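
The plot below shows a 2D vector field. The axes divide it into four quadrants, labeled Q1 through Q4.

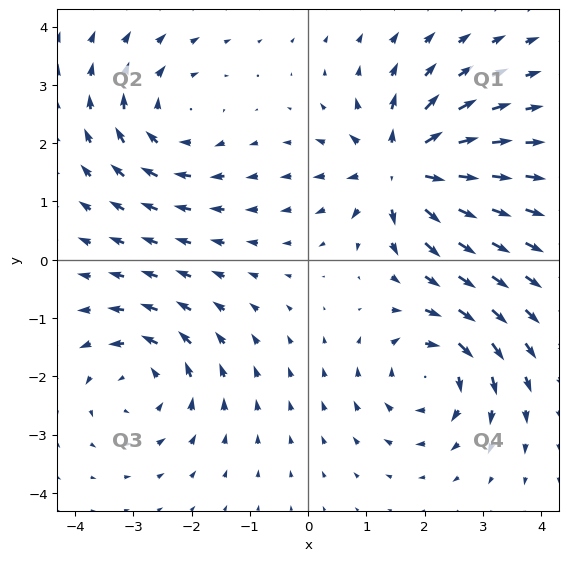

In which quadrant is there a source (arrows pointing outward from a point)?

Q1

The source sits at approximately (1.6, 1.6), which lies in quadrant Q1. The divergence there is about +7, positive as expected for a source.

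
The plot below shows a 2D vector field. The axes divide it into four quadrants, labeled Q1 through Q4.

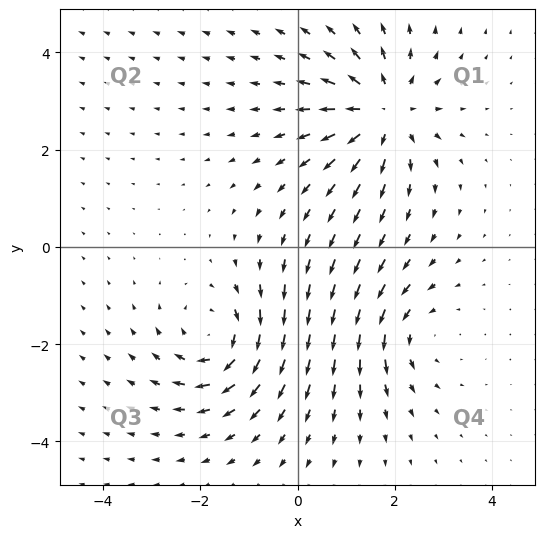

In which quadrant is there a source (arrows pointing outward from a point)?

Q1

The source sits at approximately (1.8, 2.8), which lies in quadrant Q1. The divergence there is about +5, positive as expected for a source.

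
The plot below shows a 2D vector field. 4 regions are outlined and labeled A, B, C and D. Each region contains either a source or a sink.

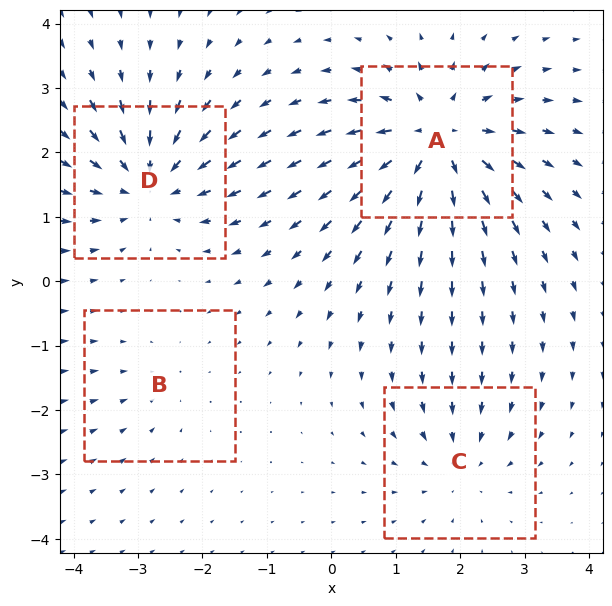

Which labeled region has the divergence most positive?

Divergence at each region's feature centre — A: about +7, B: about -2, C: about -3, D: about -5. Region A is most positive.

A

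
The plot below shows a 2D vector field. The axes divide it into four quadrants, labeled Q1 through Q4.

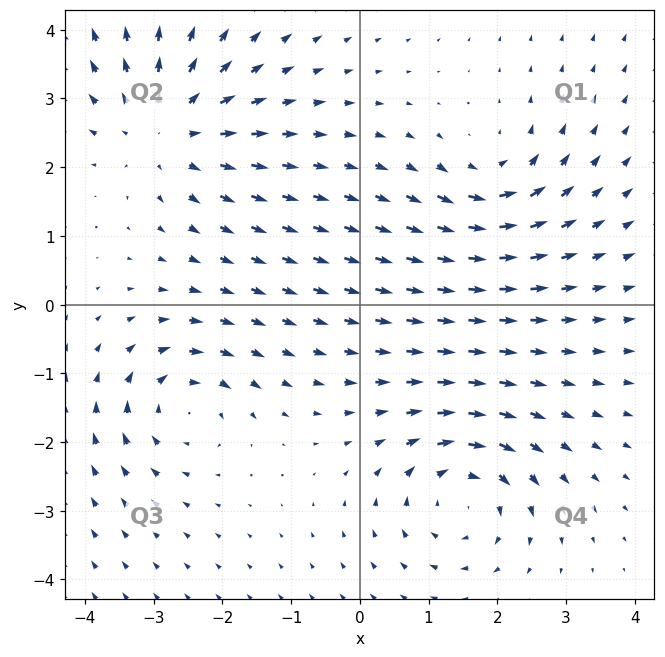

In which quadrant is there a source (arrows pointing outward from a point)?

The source sits at approximately (-2.8, 2.6), which lies in quadrant Q2. The divergence there is about +4, positive as expected for a source.

Q2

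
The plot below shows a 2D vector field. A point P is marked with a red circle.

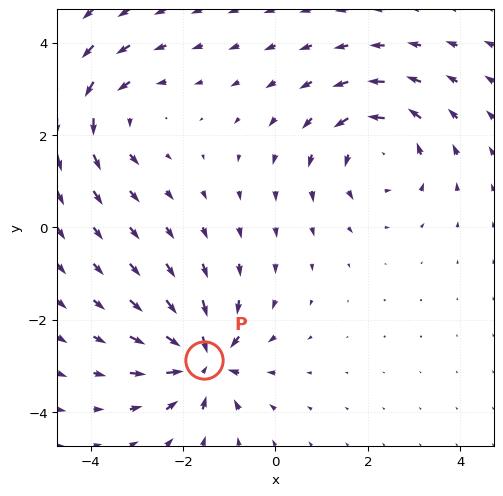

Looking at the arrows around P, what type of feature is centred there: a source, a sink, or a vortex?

At P (-1.6, -2.9) the arrows converge inward. Divergence about -7, curl ≈0 — negative divergence with near-zero curl is a sink.

sink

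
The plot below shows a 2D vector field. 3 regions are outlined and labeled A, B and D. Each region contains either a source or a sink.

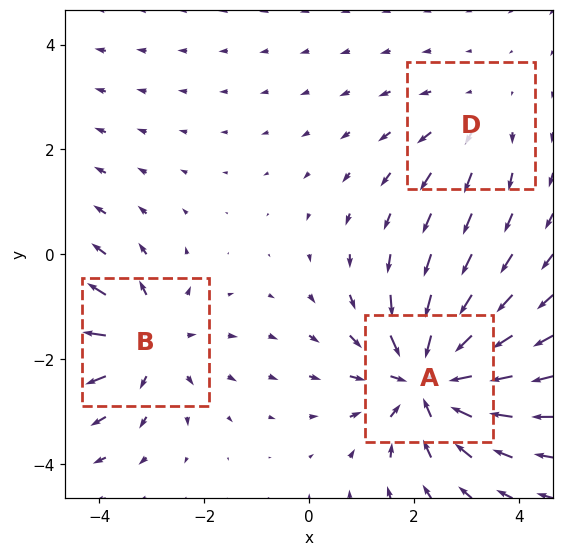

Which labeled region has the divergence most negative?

A

Divergence at each region's feature centre — A: about -5, B: about +3, D: about +2. Region A is most negative.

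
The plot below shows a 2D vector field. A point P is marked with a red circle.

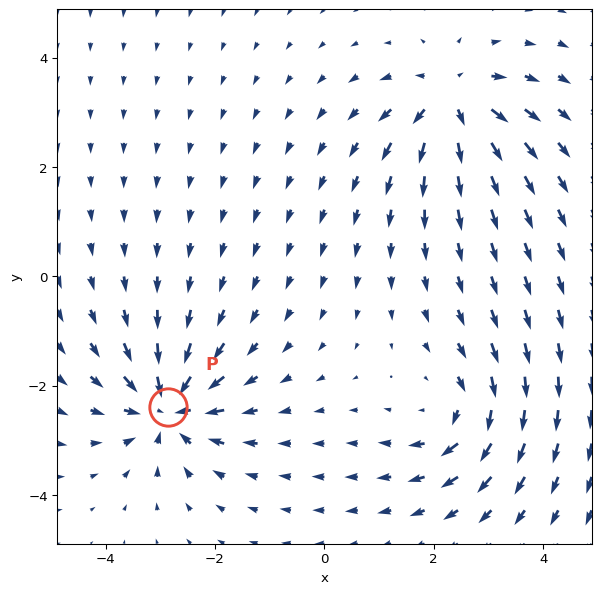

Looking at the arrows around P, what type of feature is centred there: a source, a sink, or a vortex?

sink

At P (-2.9, -2.4) the arrows converge inward. Divergence about -5, curl ≈0 — negative divergence with near-zero curl is a sink.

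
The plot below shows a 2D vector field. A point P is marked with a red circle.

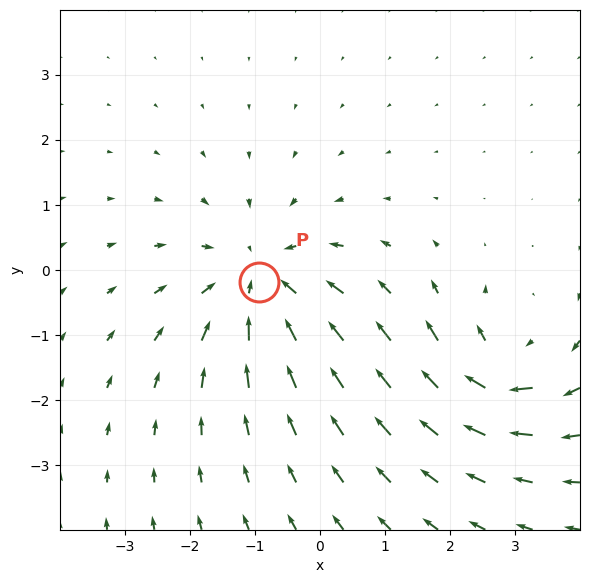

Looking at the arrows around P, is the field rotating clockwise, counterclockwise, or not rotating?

not rotating

Near P at (-0.9, -0.2) the arrows show no circulation. The curl there is ≈0.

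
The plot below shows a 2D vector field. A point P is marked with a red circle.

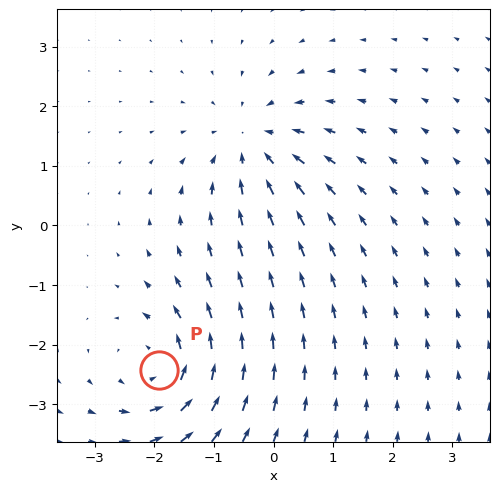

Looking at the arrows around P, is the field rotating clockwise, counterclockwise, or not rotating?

counterclockwise

Near P at (-1.9, -2.4) the arrows circulate counterclockwise. The curl (z-component) there is about +5; positive curl means counterclockwise rotation.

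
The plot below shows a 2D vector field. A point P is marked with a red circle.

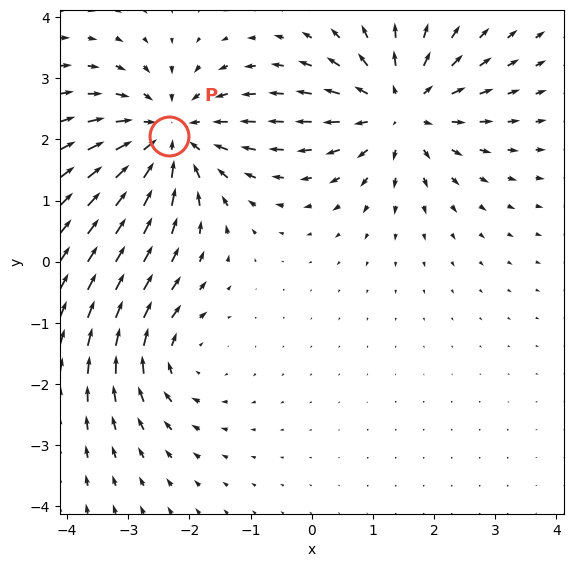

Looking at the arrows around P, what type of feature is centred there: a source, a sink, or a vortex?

At P (-2.3, 2.0) the arrows converge inward. Divergence about -5, curl ≈0 — negative divergence with near-zero curl is a sink.

sink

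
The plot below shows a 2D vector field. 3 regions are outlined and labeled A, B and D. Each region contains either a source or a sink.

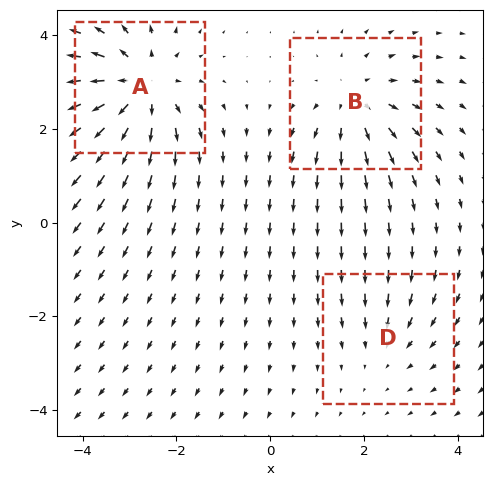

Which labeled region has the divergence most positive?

A

Divergence at each region's feature centre — A: about +5, B: about +3, D: about -2. Region A is most positive.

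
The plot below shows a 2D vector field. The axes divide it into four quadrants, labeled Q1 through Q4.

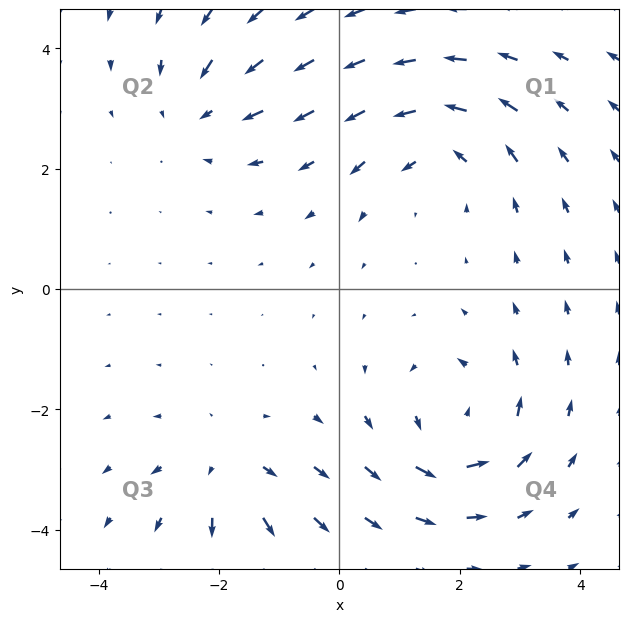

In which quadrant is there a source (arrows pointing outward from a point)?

Q3

The source sits at approximately (-1.9, -3.0), which lies in quadrant Q3. The divergence there is about +3, positive as expected for a source.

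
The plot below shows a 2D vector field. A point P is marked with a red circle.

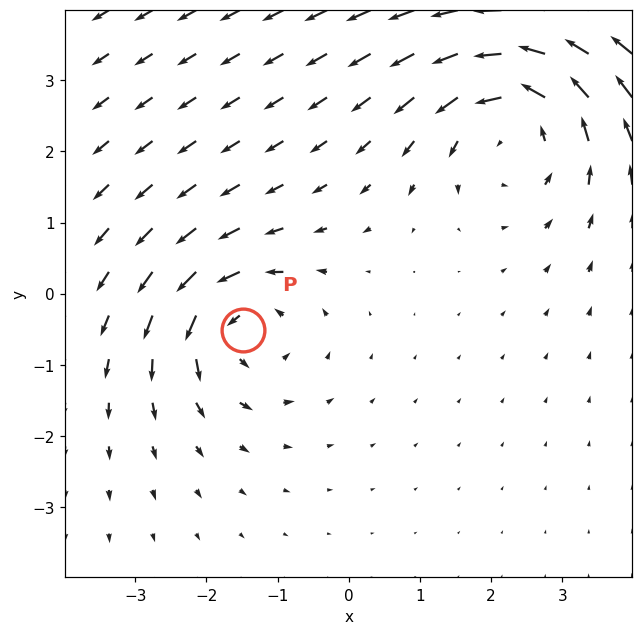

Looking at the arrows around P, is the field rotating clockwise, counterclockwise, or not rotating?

Near P at (-1.5, -0.5) the arrows circulate counterclockwise. The curl (z-component) there is about +4; positive curl means counterclockwise rotation.

counterclockwise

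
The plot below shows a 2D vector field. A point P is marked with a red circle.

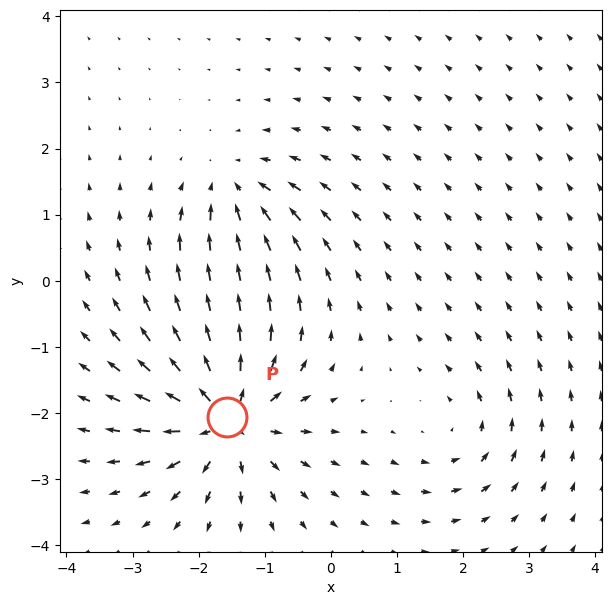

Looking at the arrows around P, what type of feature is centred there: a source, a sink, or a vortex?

source

At P (-1.6, -2.1) the arrows spread outward. Divergence about +6, curl ≈0 — positive divergence with near-zero curl is a source.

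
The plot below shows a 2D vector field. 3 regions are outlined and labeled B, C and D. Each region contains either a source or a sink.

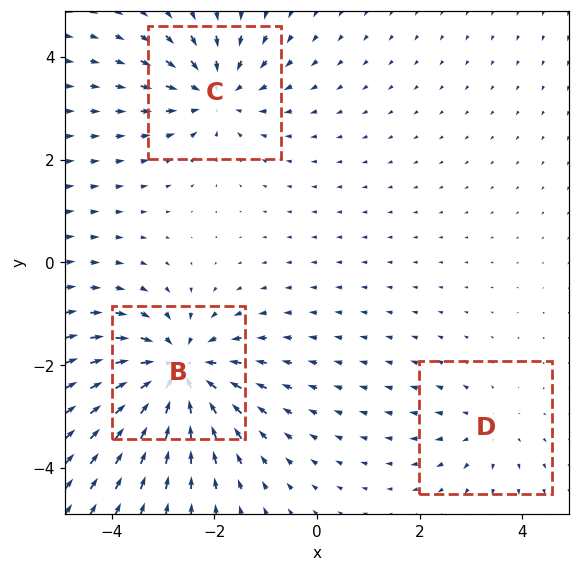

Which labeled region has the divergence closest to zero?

D

Divergence at each region's feature centre — B: about -5, C: about -3, D: about +2. Region D is closest to zero.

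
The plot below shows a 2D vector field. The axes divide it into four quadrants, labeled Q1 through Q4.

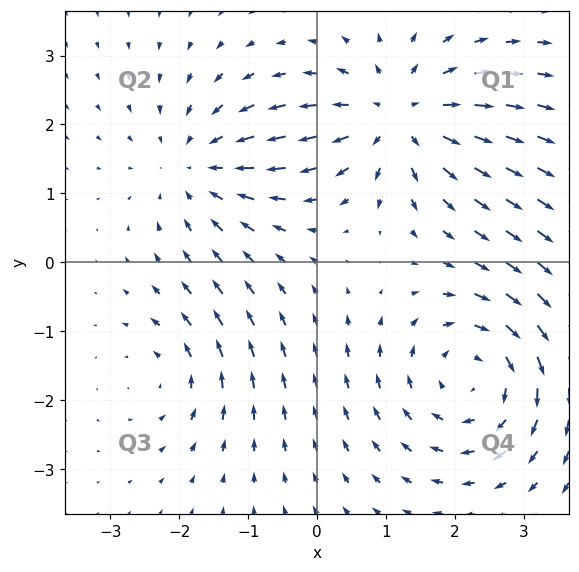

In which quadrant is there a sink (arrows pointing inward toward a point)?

The sink sits at approximately (-1.7, 1.4), which lies in quadrant Q2. The divergence there is about -3, negative as expected for a sink.

Q2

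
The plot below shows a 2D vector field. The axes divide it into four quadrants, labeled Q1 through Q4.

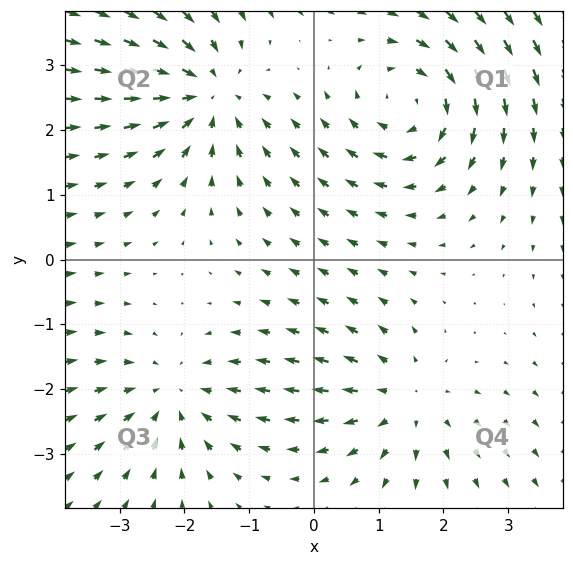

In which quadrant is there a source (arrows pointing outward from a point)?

Q4

The source sits at approximately (1.4, -2.2), which lies in quadrant Q4. The divergence there is about +3, positive as expected for a source.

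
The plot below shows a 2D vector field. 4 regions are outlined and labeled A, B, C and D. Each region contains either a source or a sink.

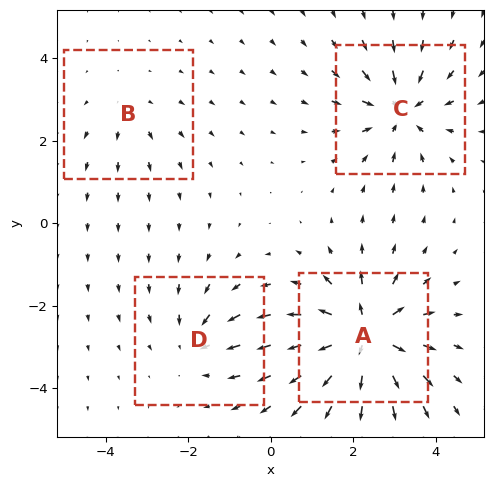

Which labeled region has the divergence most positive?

A

Divergence at each region's feature centre — A: about +7, B: about +2, C: about -5, D: about -3. Region A is most positive.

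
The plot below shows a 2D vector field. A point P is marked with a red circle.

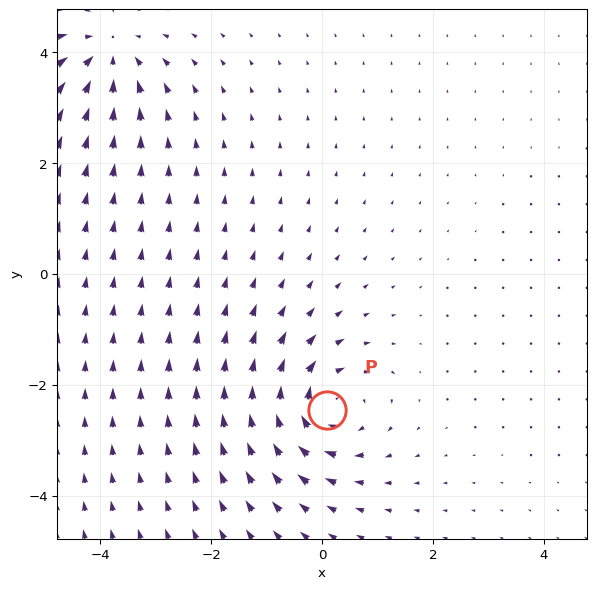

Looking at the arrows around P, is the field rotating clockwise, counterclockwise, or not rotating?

clockwise

Near P at (0.1, -2.5) the arrows circulate clockwise. The curl (z-component) there is about -6; negative curl means clockwise rotation.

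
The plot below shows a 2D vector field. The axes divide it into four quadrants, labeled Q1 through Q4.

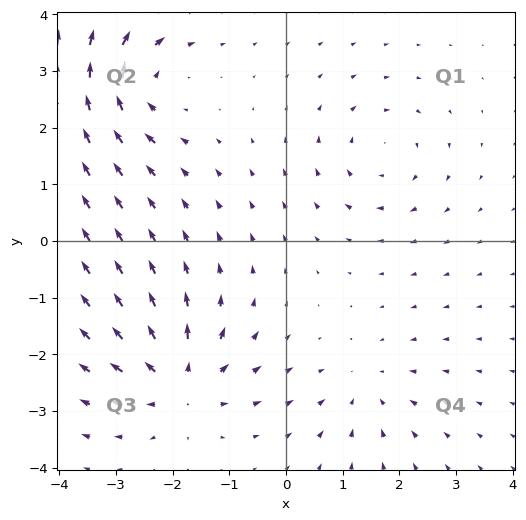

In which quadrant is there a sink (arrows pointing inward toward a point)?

The sink sits at approximately (1.4, -2.6), which lies in quadrant Q4. The divergence there is about -3, negative as expected for a sink.

Q4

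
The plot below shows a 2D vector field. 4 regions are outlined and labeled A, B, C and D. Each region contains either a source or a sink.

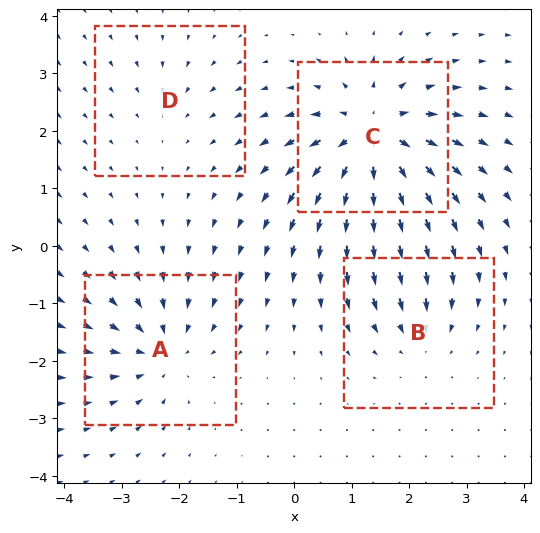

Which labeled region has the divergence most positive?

Divergence at each region's feature centre — A: about -5, B: about -4, C: about +8, D: about -2. Region C is most positive.

C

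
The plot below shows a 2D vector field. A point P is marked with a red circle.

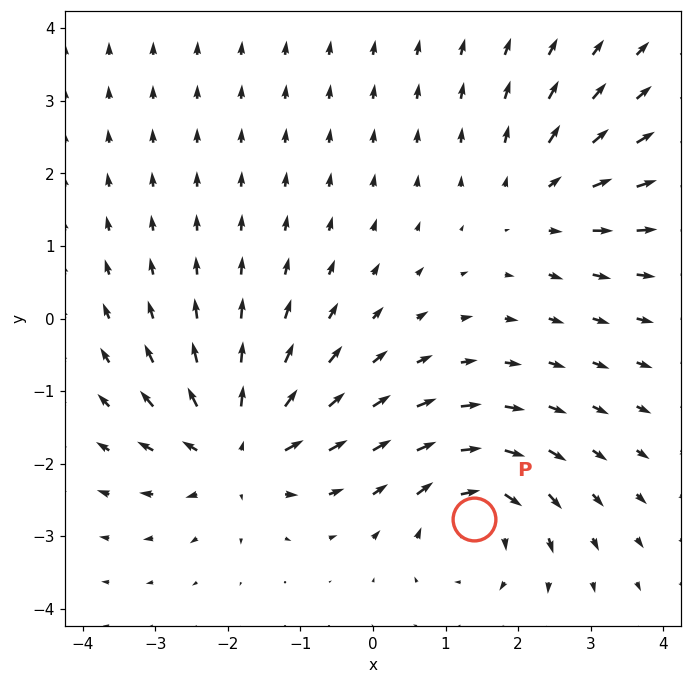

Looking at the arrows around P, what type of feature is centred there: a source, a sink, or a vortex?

vortex

At P (1.4, -2.8) the arrows circulate clockwise. Divergence ≈0, curl about -4 — near-zero divergence with nonzero curl is a vortex.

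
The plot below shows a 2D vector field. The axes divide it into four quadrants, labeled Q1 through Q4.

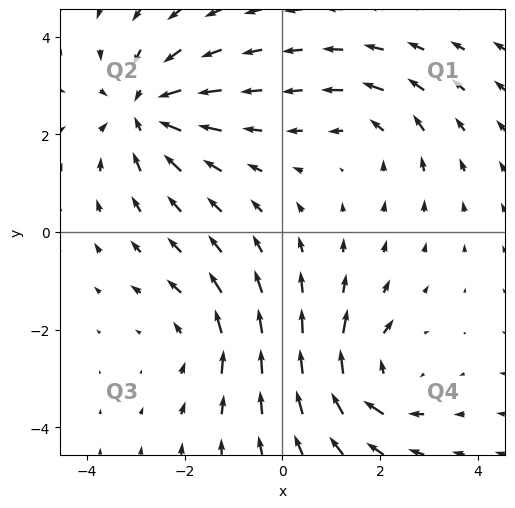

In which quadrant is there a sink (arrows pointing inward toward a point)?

Q2

The sink sits at approximately (-2.8, 2.5), which lies in quadrant Q2. The divergence there is about -5, negative as expected for a sink.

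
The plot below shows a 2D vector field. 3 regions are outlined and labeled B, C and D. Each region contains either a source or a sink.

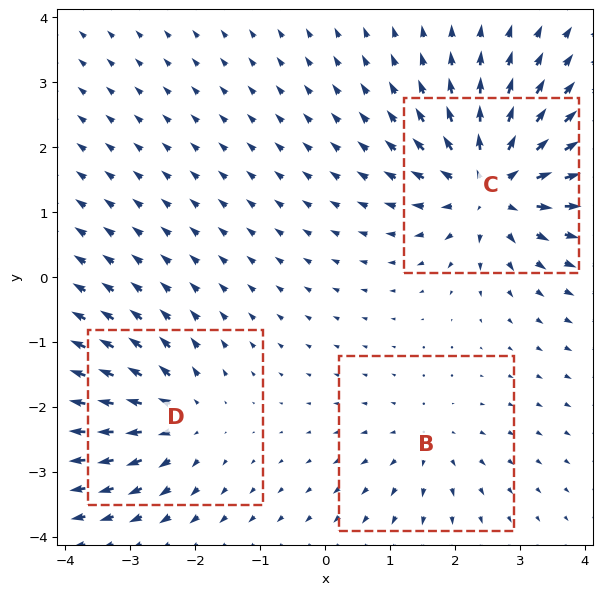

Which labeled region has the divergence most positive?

C

Divergence at each region's feature centre — B: about +3, C: about +6, D: about +4. Region C is most positive.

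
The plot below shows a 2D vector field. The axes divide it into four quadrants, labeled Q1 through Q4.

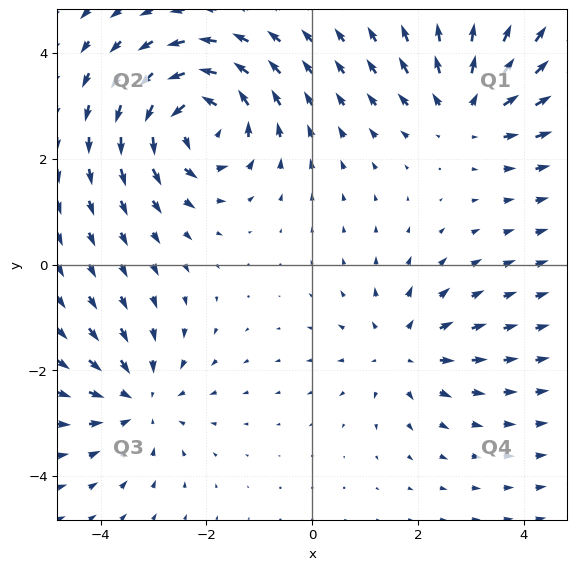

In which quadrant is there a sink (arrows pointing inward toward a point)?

Q3

The sink sits at approximately (-3.3, -2.6), which lies in quadrant Q3. The divergence there is about -3, negative as expected for a sink.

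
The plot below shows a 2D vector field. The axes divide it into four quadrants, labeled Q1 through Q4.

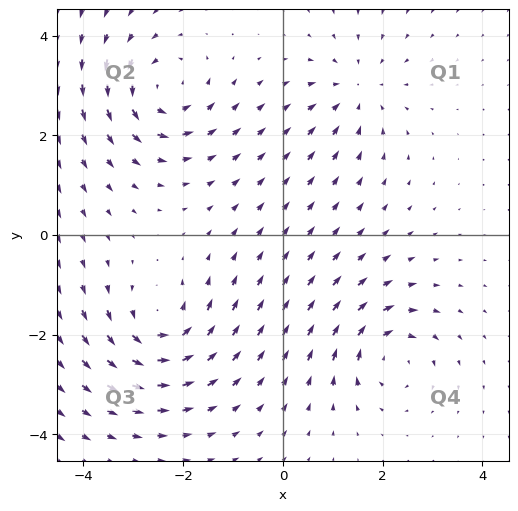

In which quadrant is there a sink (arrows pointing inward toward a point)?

Q1

The sink sits at approximately (1.5, 2.9), which lies in quadrant Q1. The divergence there is about -4, negative as expected for a sink.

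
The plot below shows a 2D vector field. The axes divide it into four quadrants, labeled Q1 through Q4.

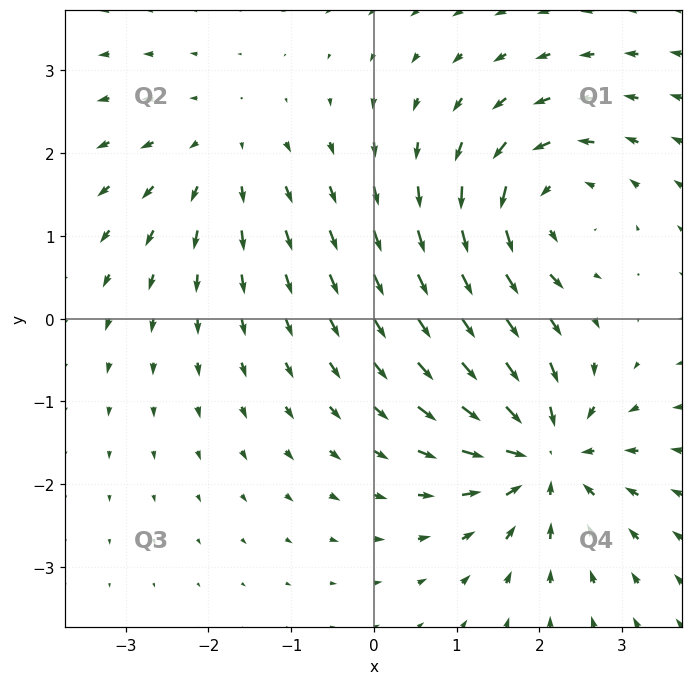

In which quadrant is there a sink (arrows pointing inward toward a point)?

The sink sits at approximately (2.1, -1.6), which lies in quadrant Q4. The divergence there is about -6, negative as expected for a sink.

Q4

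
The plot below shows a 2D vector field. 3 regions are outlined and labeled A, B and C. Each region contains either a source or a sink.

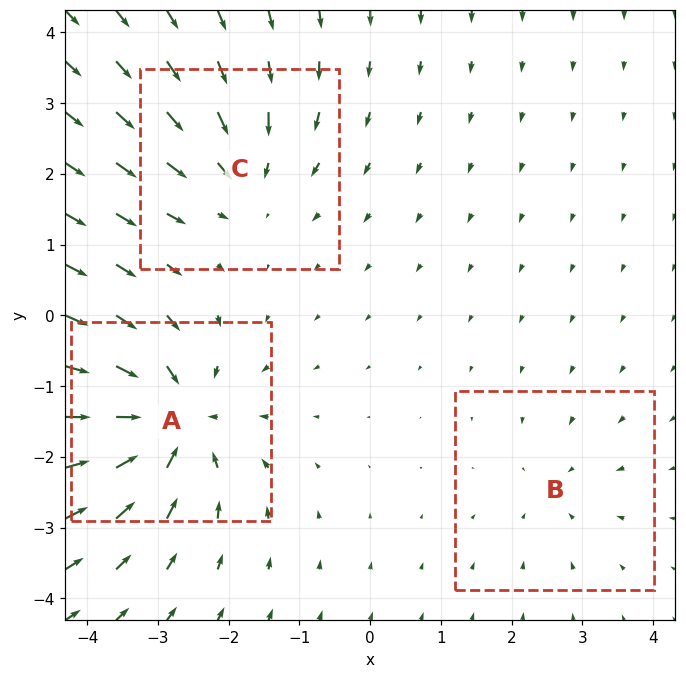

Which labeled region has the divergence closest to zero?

Divergence at each region's feature centre — A: about -6, B: about -2, C: about -3. Region B is closest to zero.

B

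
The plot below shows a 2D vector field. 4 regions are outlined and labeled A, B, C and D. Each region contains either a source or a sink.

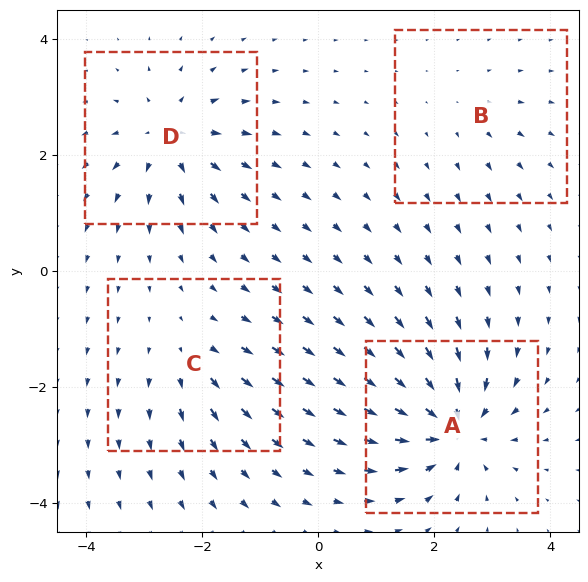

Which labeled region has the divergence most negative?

Divergence at each region's feature centre — A: about -8, B: about +2, C: about +4, D: about +6. Region A is most negative.

A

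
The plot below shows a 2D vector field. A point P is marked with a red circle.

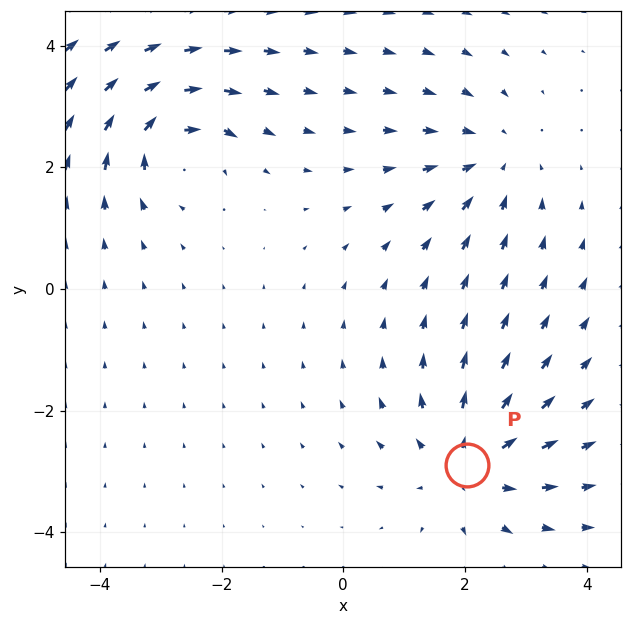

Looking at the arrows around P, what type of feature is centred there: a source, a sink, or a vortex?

source

At P (2.0, -2.9) the arrows spread outward. Divergence about +3, curl ≈0 — positive divergence with near-zero curl is a source.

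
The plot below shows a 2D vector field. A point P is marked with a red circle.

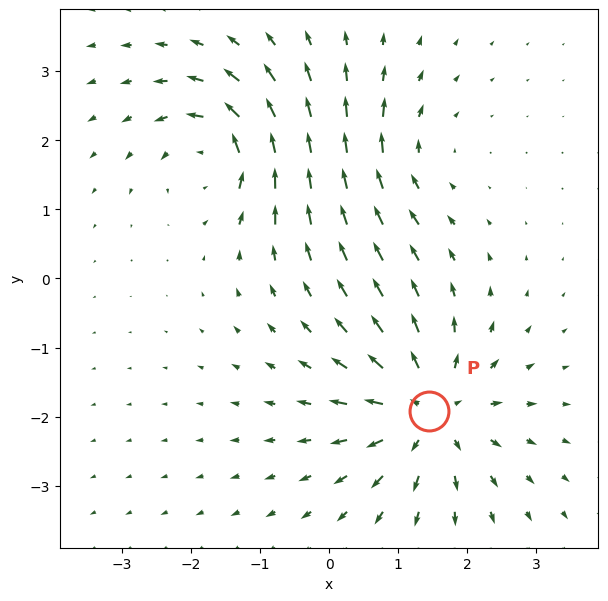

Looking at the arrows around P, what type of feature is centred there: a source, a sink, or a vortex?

source

At P (1.4, -1.9) the arrows spread outward. Divergence about +6, curl ≈0 — positive divergence with near-zero curl is a source.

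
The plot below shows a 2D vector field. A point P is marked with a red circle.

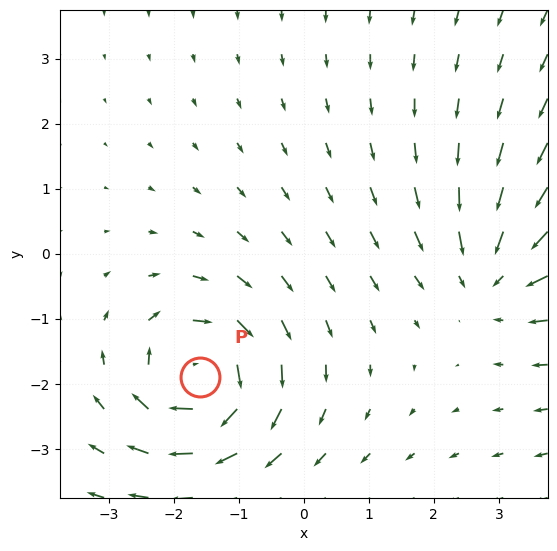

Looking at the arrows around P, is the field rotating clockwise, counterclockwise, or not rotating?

clockwise

Near P at (-1.6, -1.9) the arrows circulate clockwise. The curl (z-component) there is about -6; negative curl means clockwise rotation.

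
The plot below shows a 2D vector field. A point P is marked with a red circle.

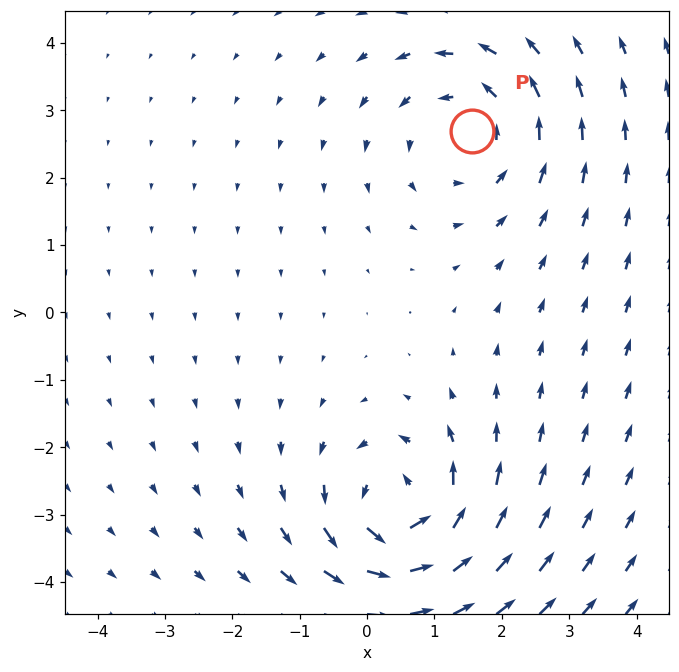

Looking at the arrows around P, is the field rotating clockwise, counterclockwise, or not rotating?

counterclockwise

Near P at (1.6, 2.7) the arrows circulate counterclockwise. The curl (z-component) there is about +3; positive curl means counterclockwise rotation.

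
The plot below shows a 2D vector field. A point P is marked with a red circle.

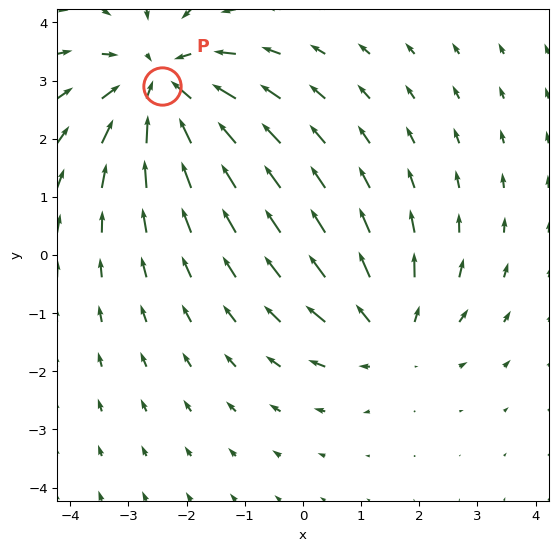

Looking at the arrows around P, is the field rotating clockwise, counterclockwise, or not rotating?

not rotating

Near P at (-2.4, 2.9) the arrows show no circulation. The curl there is ≈0.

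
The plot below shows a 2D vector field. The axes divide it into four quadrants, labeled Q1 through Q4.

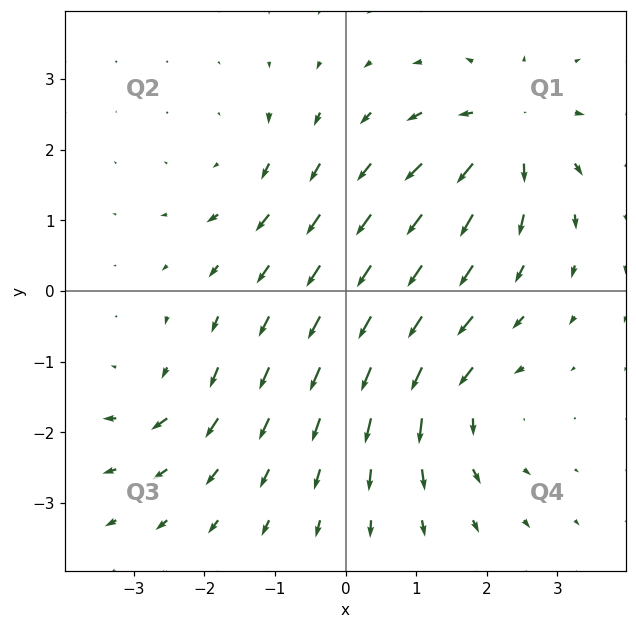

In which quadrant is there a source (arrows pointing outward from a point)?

Q1

The source sits at approximately (2.3, 2.2), which lies in quadrant Q1. The divergence there is about +6, positive as expected for a source.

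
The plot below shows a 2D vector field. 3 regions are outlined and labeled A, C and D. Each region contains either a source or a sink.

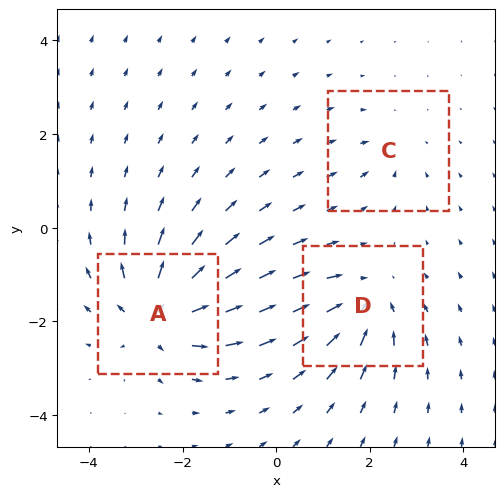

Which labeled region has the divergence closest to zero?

Divergence at each region's feature centre — A: about +5, C: about -2, D: about -4. Region C is closest to zero.

C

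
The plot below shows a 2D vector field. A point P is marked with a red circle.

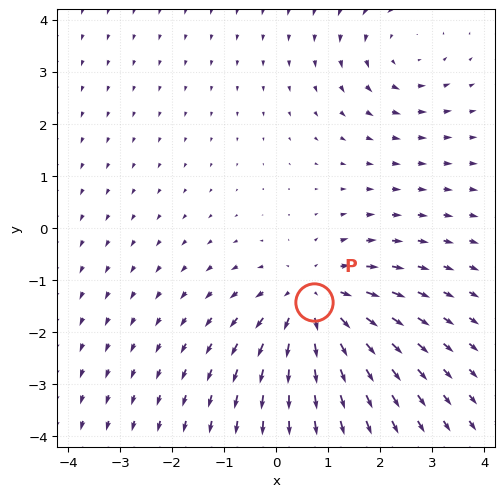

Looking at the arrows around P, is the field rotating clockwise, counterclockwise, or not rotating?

not rotating

Near P at (0.7, -1.4) the arrows show no circulation. The curl there is ≈0.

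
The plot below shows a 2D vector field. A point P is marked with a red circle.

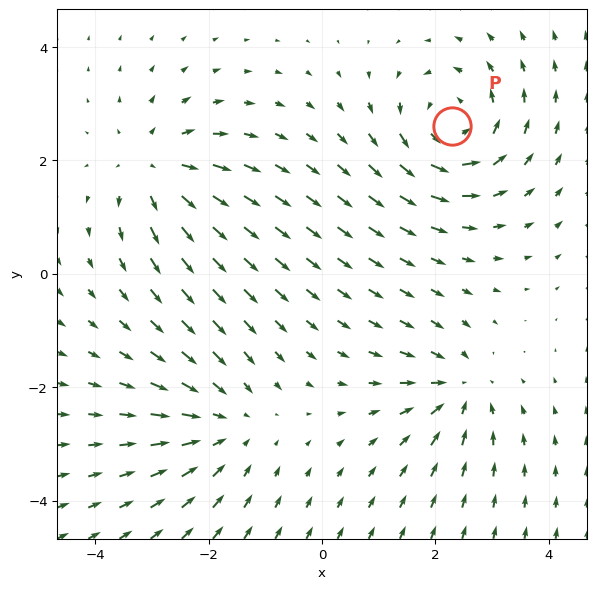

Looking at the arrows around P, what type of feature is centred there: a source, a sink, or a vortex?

vortex

At P (2.3, 2.6) the arrows circulate counterclockwise. Divergence ≈0, curl about +5 — near-zero divergence with nonzero curl is a vortex.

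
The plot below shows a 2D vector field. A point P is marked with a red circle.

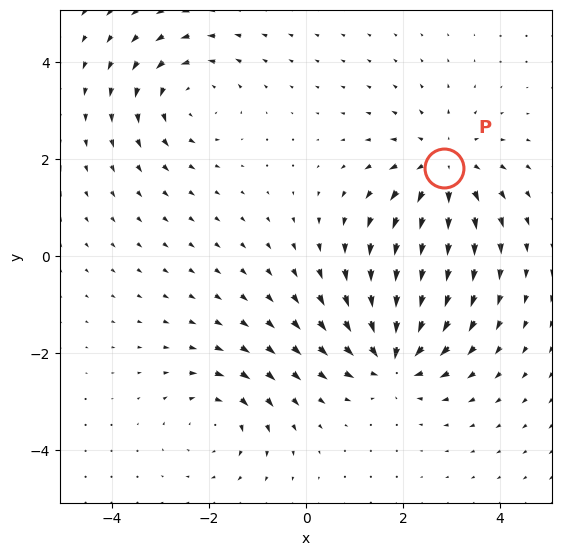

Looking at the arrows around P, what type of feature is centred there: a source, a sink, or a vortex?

source

At P (2.8, 1.8) the arrows spread outward. Divergence about +4, curl ≈0 — positive divergence with near-zero curl is a source.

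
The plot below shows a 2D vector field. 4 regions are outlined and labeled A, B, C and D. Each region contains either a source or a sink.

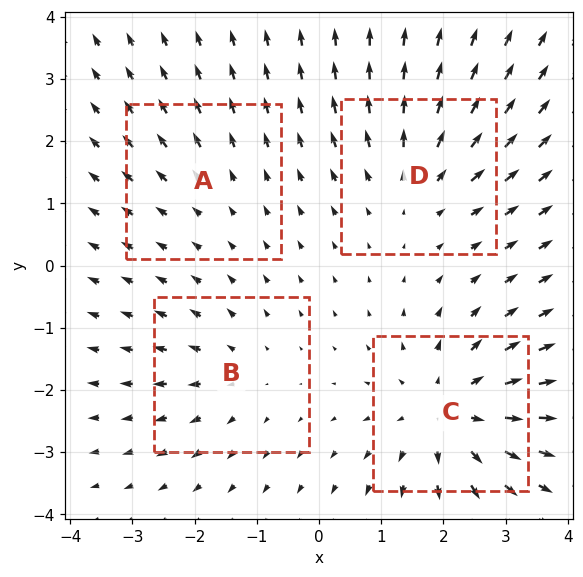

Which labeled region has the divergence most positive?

Divergence at each region's feature centre — A: about +2, B: about +3, C: about +6, D: about +4. Region C is most positive.

C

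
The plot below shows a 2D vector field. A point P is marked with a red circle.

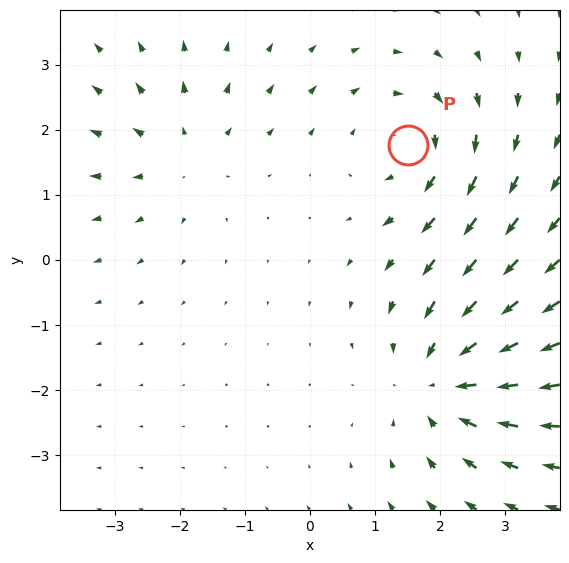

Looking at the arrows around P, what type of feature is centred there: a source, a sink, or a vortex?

vortex

At P (1.5, 1.8) the arrows circulate clockwise. Divergence ≈0, curl about -3 — near-zero divergence with nonzero curl is a vortex.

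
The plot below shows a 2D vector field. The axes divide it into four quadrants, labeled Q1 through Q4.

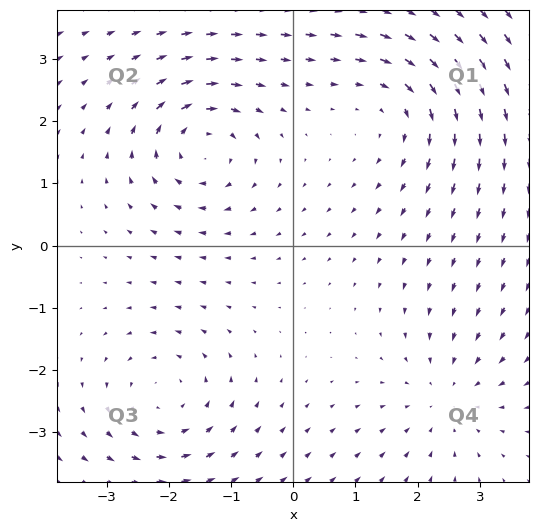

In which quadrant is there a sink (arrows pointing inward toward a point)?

Q4

The sink sits at approximately (2.5, -2.4), which lies in quadrant Q4. The divergence there is about -3, negative as expected for a sink.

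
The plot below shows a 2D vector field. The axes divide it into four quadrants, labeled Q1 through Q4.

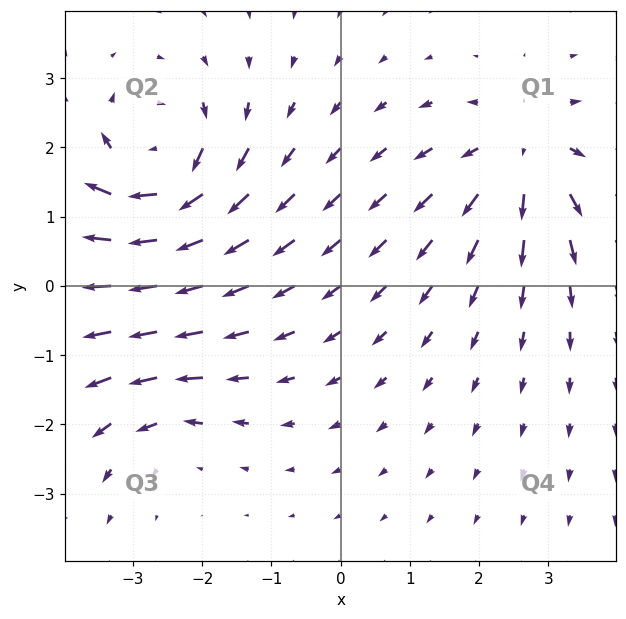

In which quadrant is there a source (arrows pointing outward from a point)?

The source sits at approximately (2.7, 1.9), which lies in quadrant Q1. The divergence there is about +4, positive as expected for a source.

Q1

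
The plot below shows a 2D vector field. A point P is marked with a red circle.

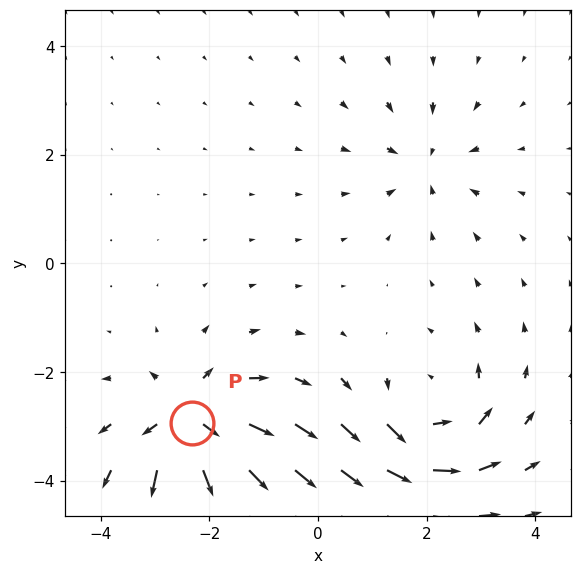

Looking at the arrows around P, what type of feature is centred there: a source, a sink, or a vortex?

At P (-2.3, -2.9) the arrows spread outward. Divergence about +6, curl ≈0 — positive divergence with near-zero curl is a source.

source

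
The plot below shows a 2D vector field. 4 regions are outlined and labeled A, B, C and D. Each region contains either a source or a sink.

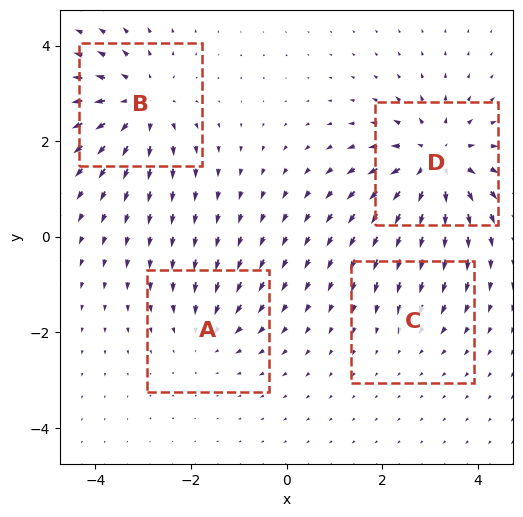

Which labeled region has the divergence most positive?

Divergence at each region's feature centre — A: about -3, B: about +5, C: about -2, D: about +6. Region D is most positive.

D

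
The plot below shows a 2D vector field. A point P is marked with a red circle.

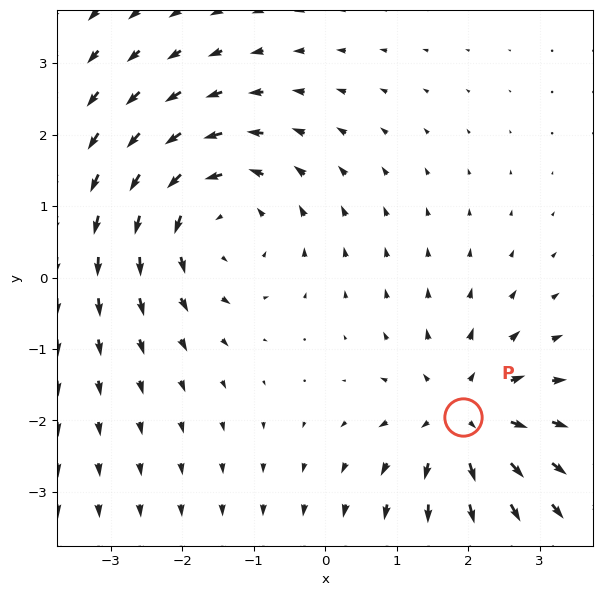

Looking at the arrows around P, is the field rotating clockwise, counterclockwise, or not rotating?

Near P at (1.9, -1.9) the arrows show no circulation. The curl there is ≈0.

not rotating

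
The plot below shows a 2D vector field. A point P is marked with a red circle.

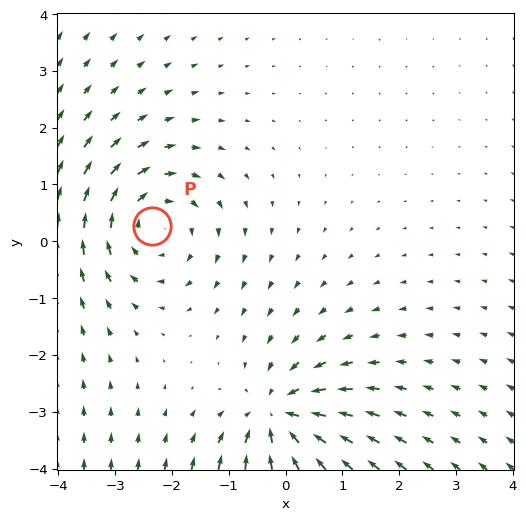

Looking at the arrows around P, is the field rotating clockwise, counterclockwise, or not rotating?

Near P at (-2.4, 0.3) the arrows circulate clockwise. The curl (z-component) there is about -4; negative curl means clockwise rotation.

clockwise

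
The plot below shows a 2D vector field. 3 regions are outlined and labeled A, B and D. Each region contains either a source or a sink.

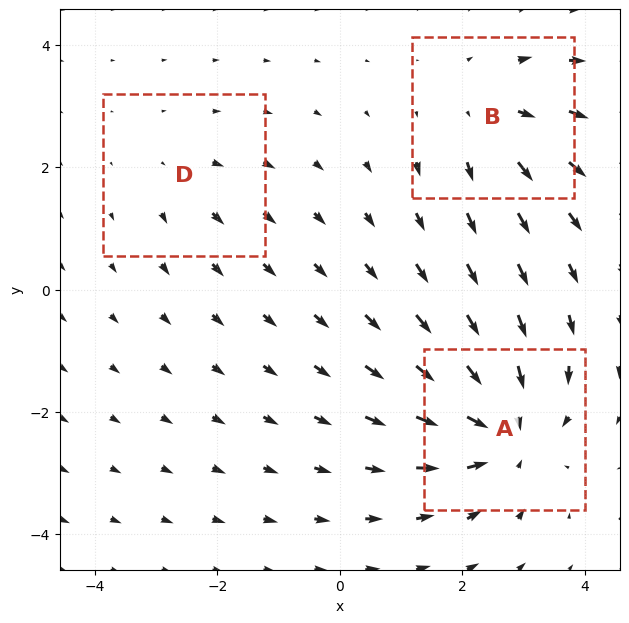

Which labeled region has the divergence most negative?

A

Divergence at each region's feature centre — A: about -5, B: about +3, D: about +2. Region A is most negative.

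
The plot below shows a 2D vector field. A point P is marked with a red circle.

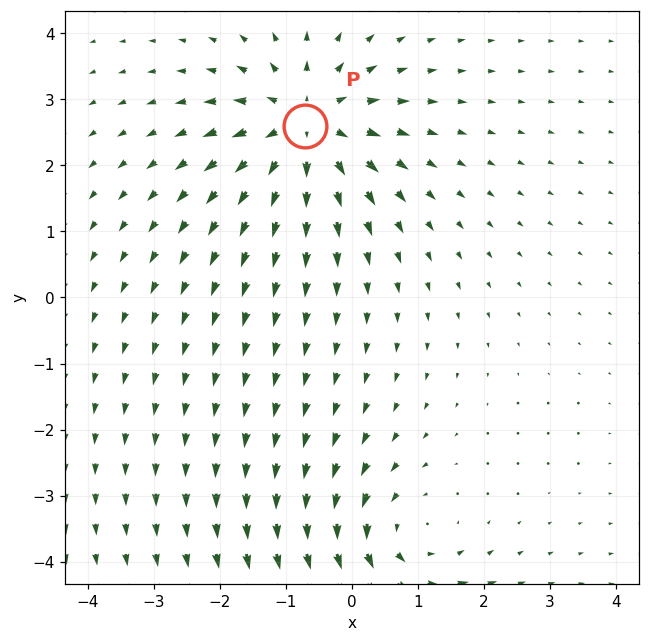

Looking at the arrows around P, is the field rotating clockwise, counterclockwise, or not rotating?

not rotating

Near P at (-0.7, 2.6) the arrows show no circulation. The curl there is ≈0.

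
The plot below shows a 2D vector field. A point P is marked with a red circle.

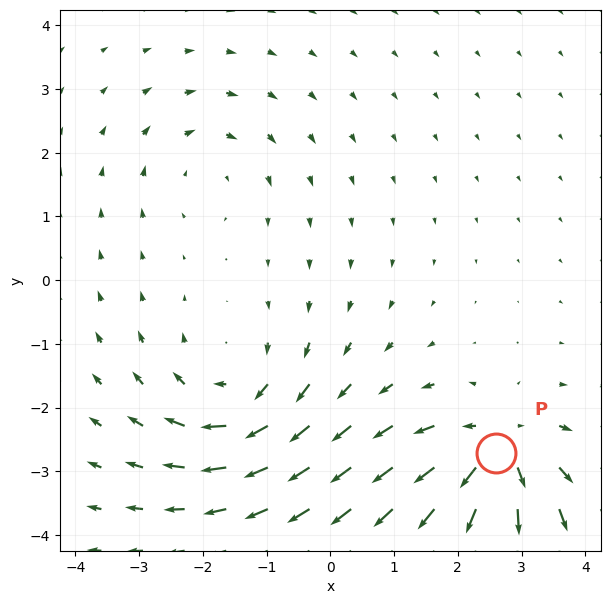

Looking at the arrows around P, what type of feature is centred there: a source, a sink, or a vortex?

source

At P (2.6, -2.7) the arrows spread outward. Divergence about +6, curl ≈0 — positive divergence with near-zero curl is a source.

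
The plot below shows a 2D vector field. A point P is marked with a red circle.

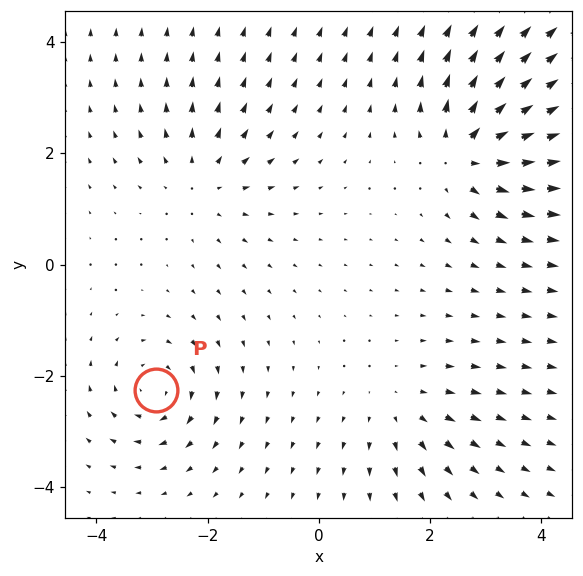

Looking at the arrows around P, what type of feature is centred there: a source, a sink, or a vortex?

At P (-2.9, -2.3) the arrows circulate clockwise. Divergence ≈0, curl about -5 — near-zero divergence with nonzero curl is a vortex.

vortex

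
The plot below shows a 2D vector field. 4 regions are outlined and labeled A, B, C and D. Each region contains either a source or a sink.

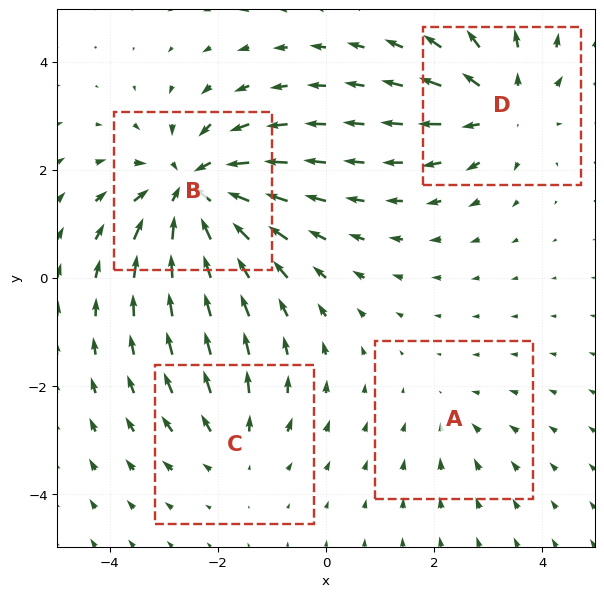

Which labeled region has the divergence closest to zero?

A

Divergence at each region's feature centre — A: about -2, B: about -7, C: about +3, D: about +5. Region A is closest to zero.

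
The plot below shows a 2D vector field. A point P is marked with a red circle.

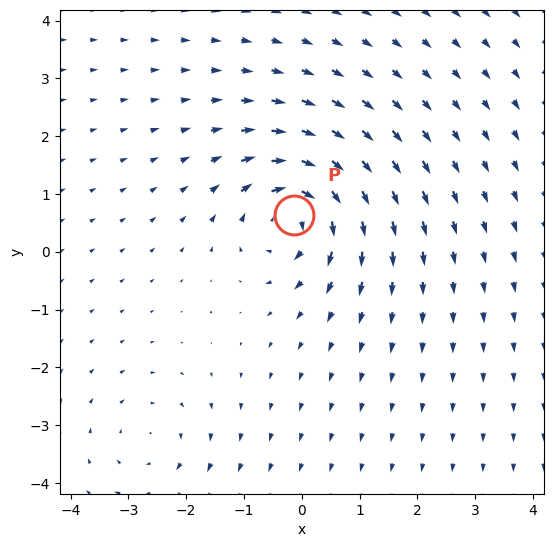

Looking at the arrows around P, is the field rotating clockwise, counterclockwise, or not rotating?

Near P at (-0.1, 0.6) the arrows circulate clockwise. The curl (z-component) there is about -6; negative curl means clockwise rotation.

clockwise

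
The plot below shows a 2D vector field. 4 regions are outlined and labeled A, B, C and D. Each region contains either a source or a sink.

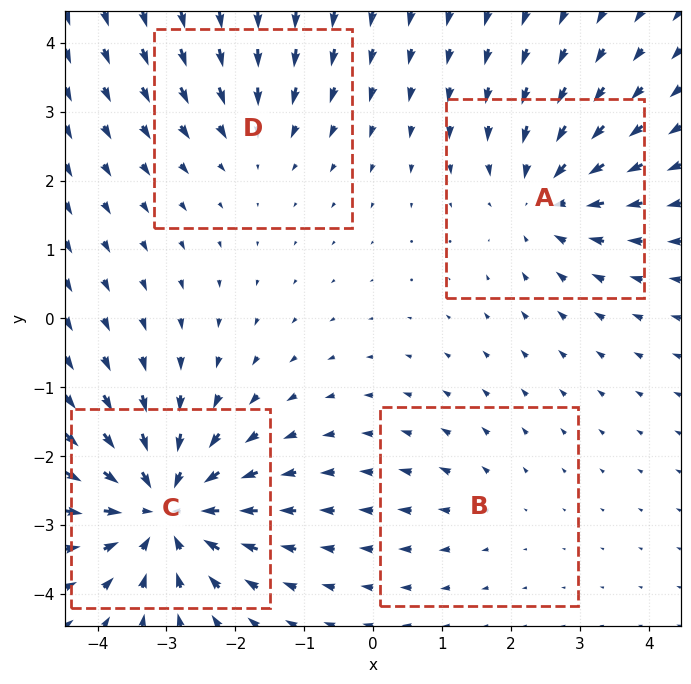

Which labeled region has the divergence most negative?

C

Divergence at each region's feature centre — A: about -5, B: about +2, C: about -7, D: about -3. Region C is most negative.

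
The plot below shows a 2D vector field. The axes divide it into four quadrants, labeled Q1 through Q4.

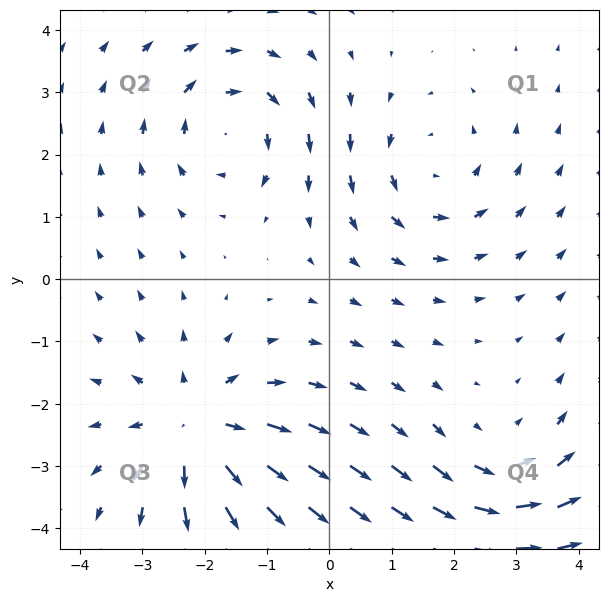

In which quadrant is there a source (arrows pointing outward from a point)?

Q3

The source sits at approximately (-2.1, -2.4), which lies in quadrant Q3. The divergence there is about +5, positive as expected for a source.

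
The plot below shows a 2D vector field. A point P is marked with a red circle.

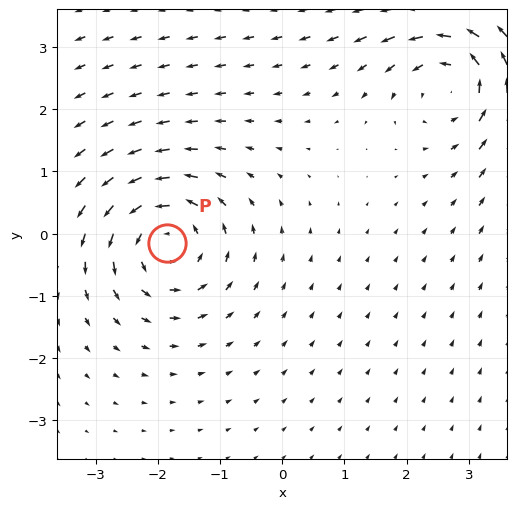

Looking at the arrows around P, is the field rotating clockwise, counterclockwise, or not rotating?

counterclockwise

Near P at (-1.9, -0.1) the arrows circulate counterclockwise. The curl (z-component) there is about +5; positive curl means counterclockwise rotation.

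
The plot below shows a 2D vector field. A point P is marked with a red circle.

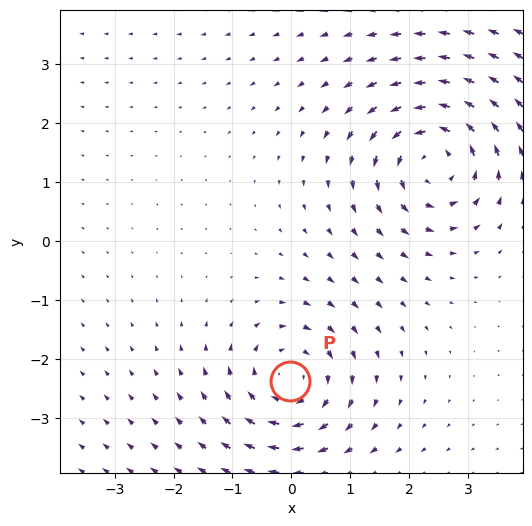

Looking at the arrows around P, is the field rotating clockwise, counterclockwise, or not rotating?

Near P at (-0.0, -2.4) the arrows circulate clockwise. The curl (z-component) there is about -4; negative curl means clockwise rotation.

clockwise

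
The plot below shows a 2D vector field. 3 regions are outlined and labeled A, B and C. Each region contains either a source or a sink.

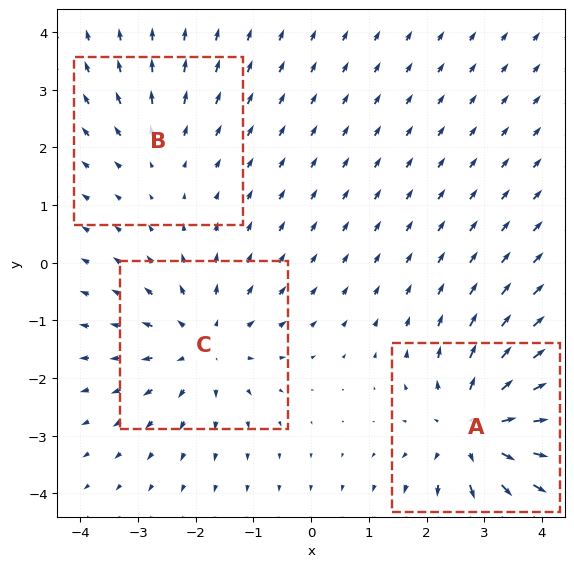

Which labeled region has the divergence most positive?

A

Divergence at each region's feature centre — A: about +4, B: about +2, C: about +3. Region A is most positive.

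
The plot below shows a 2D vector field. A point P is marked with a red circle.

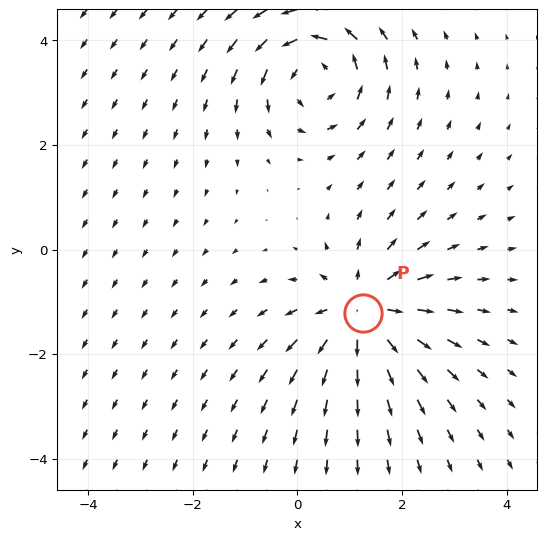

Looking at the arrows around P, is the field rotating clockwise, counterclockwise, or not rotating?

Near P at (1.3, -1.2) the arrows show no circulation. The curl there is ≈0.

not rotating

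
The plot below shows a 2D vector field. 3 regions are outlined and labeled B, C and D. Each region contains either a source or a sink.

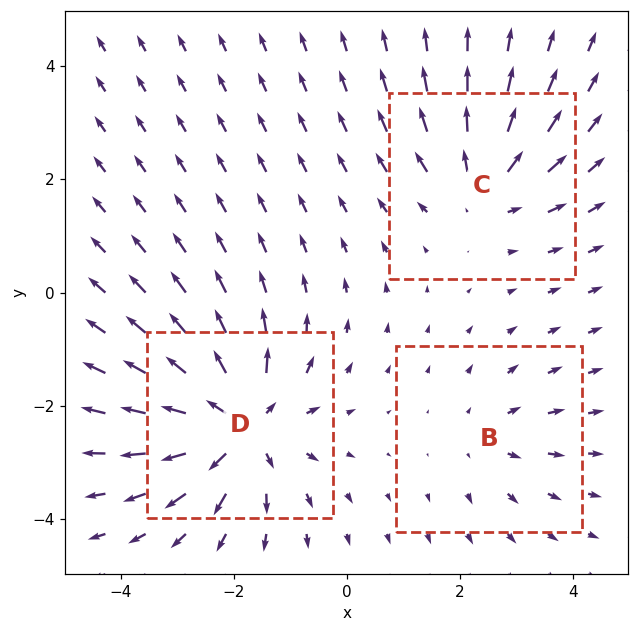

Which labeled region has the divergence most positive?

Divergence at each region's feature centre — B: about +2, C: about +3, D: about +5. Region D is most positive.

D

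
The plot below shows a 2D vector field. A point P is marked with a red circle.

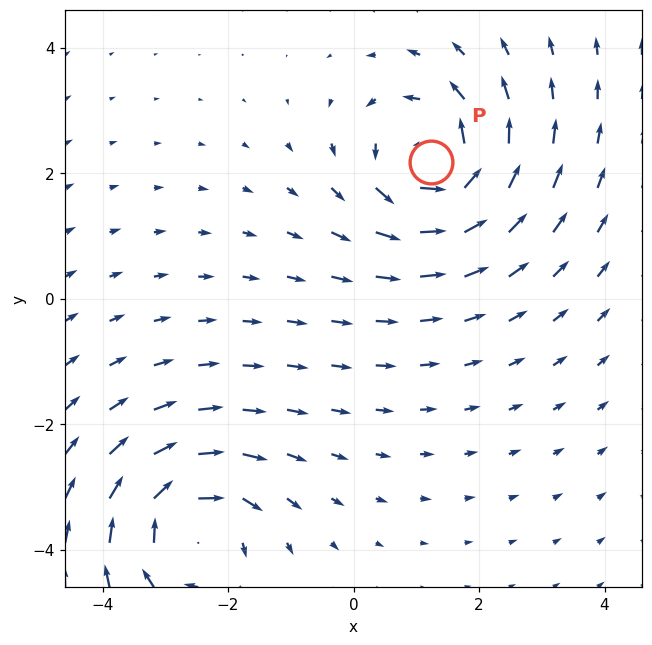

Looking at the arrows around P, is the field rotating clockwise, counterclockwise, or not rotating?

counterclockwise

Near P at (1.2, 2.2) the arrows circulate counterclockwise. The curl (z-component) there is about +6; positive curl means counterclockwise rotation.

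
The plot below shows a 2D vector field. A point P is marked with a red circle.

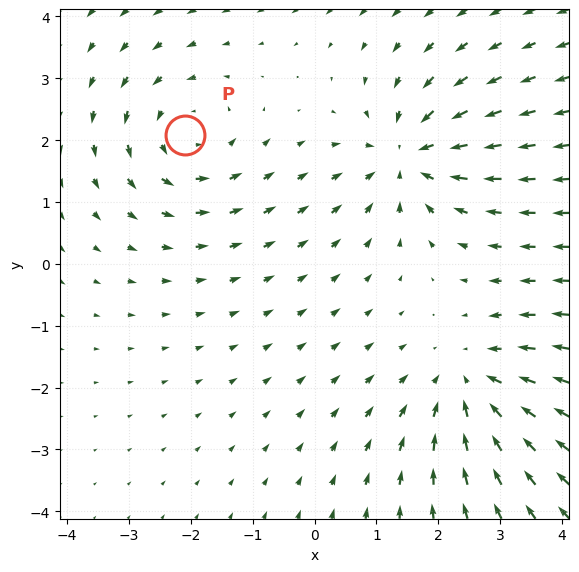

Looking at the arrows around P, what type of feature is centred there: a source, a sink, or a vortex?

vortex

At P (-2.1, 2.1) the arrows circulate counterclockwise. Divergence ≈0, curl about +3 — near-zero divergence with nonzero curl is a vortex.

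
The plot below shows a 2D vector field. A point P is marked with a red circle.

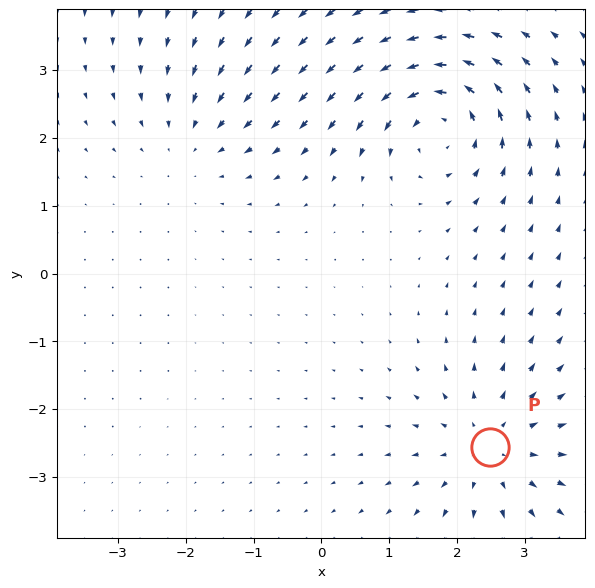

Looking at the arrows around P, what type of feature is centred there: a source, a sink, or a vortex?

source

At P (2.5, -2.6) the arrows spread outward. Divergence about +4, curl ≈0 — positive divergence with near-zero curl is a source.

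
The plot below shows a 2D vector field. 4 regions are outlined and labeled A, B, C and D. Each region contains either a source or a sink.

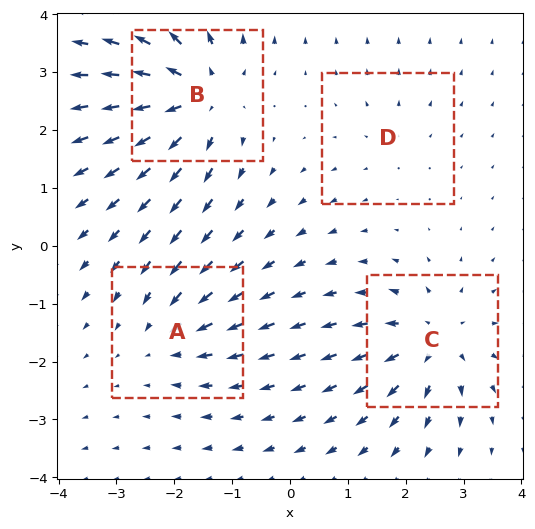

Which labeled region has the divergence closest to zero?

D

Divergence at each region's feature centre — A: about -4, B: about +7, C: about +6, D: about +2. Region D is closest to zero.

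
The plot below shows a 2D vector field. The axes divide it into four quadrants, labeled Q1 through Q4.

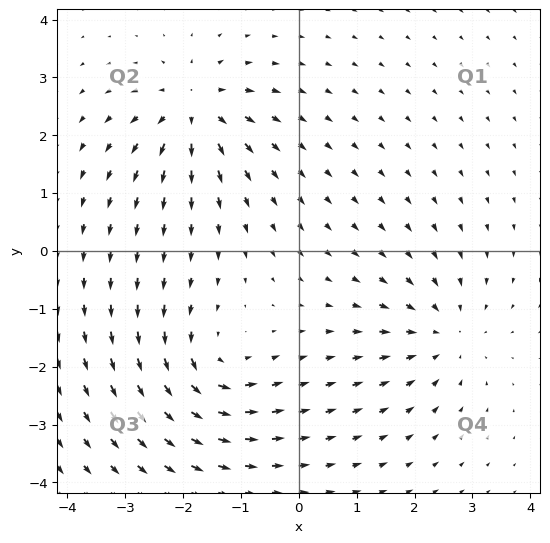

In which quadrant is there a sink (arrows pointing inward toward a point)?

Q4

The sink sits at approximately (2.5, -1.4), which lies in quadrant Q4. The divergence there is about -4, negative as expected for a sink.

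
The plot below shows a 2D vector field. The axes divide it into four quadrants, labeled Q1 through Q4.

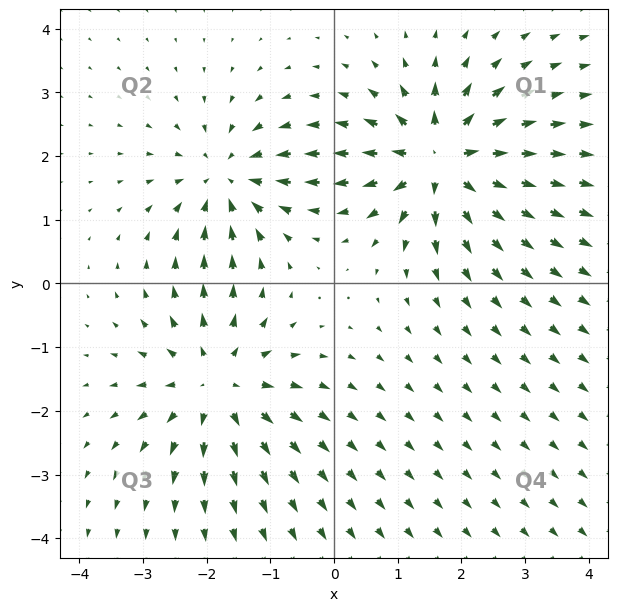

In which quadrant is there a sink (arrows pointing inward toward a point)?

Q2

The sink sits at approximately (-1.7, 1.6), which lies in quadrant Q2. The divergence there is about -4, negative as expected for a sink.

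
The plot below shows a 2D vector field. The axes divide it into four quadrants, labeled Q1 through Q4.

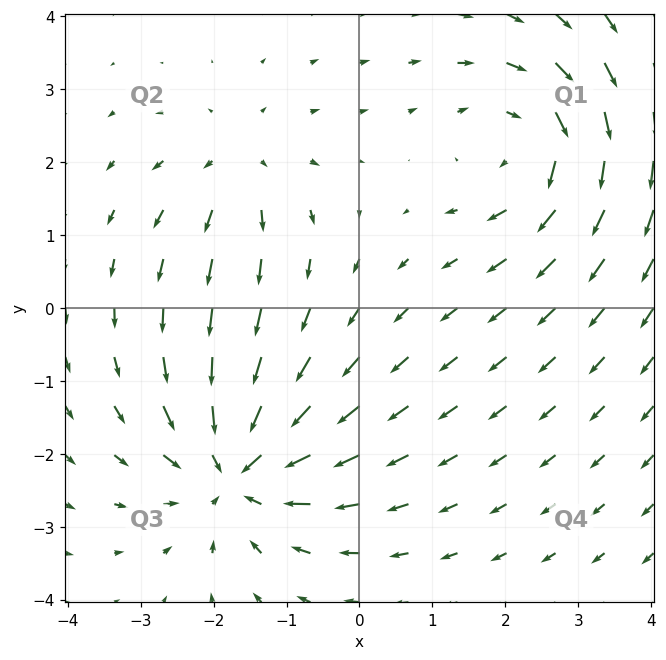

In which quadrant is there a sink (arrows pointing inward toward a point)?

Q3

The sink sits at approximately (-1.7, -2.2), which lies in quadrant Q3. The divergence there is about -5, negative as expected for a sink.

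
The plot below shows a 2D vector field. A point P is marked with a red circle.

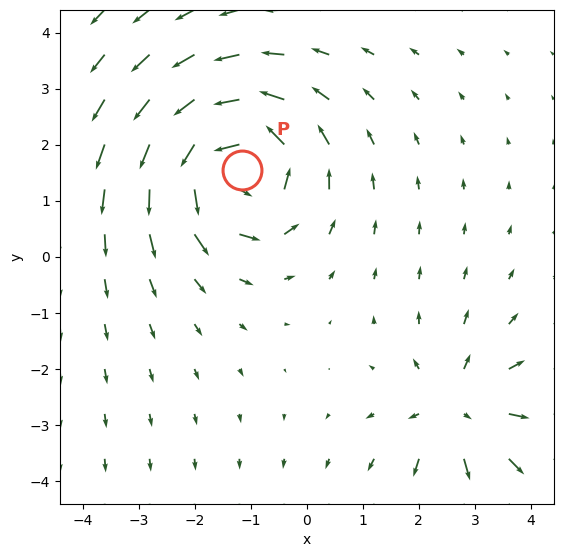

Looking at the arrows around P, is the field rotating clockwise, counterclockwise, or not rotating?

counterclockwise

Near P at (-1.2, 1.6) the arrows circulate counterclockwise. The curl (z-component) there is about +5; positive curl means counterclockwise rotation.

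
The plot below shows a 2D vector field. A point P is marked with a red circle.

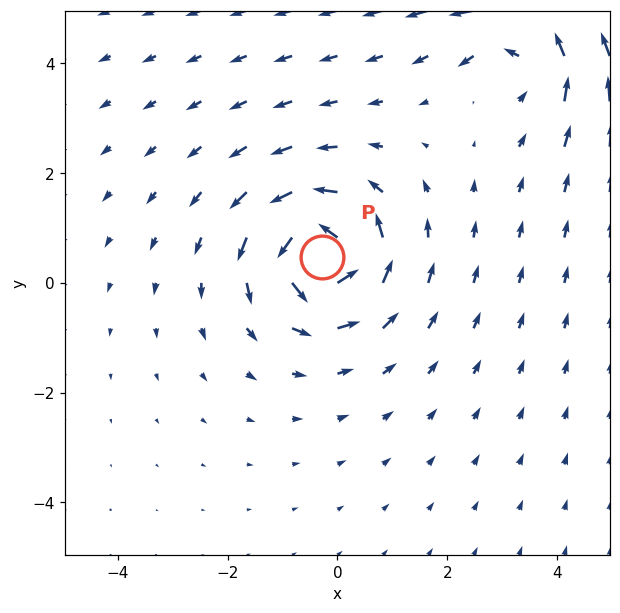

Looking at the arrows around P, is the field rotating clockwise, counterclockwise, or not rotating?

counterclockwise

Near P at (-0.3, 0.5) the arrows circulate counterclockwise. The curl (z-component) there is about +7; positive curl means counterclockwise rotation.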